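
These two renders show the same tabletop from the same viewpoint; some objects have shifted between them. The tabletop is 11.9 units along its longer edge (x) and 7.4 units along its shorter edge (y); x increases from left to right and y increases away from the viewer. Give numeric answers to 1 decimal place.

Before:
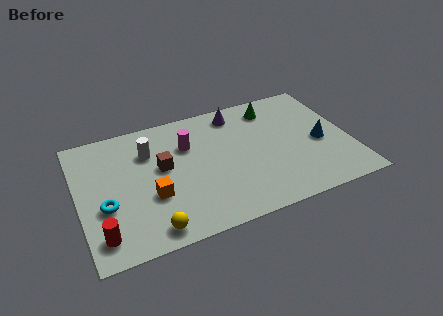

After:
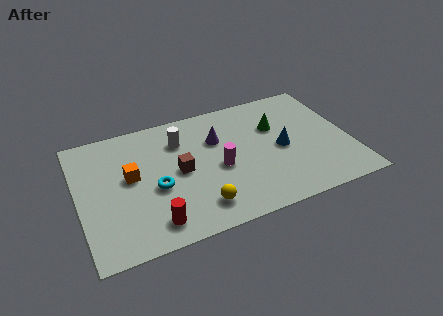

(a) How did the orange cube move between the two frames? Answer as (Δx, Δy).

(-0.8, 1.4)

The orange cube started near (3.1, 2.7) and ended near (2.3, 4.1).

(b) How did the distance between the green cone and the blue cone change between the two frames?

-1.9

Before: roughly 3.3 units apart; after: 1.4. That's 1.9 units closer together.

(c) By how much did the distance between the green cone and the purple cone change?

+1.0

Before: roughly 1.6 units apart; after: 2.6. That's 1.0 units further apart.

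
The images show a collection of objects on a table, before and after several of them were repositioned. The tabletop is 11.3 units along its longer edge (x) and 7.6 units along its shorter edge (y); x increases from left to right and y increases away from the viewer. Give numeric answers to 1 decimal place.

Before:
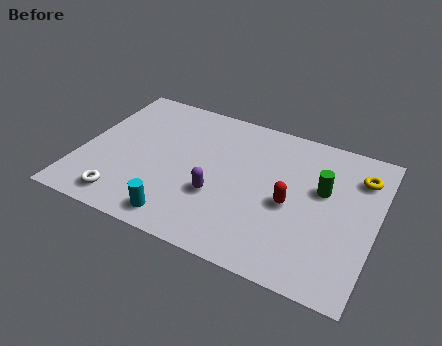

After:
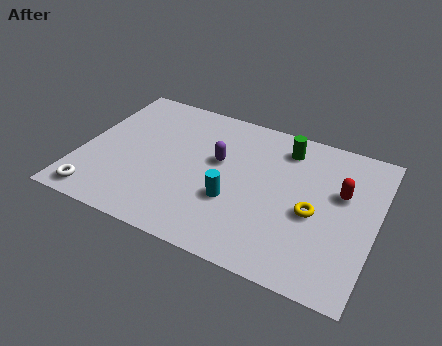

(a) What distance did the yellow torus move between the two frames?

2.9

The yellow torus was near (10.5, 5.8) before and (9.0, 3.3) after, so it travelled √(1.5² + 2.5²) ≈ 2.9 units.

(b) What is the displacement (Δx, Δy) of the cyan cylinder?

(1.8, 1.7)

The cyan cylinder was at about (4.2, 1.0) and moved to about (6.0, 2.7).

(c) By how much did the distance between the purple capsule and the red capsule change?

+1.9

The distance was about 2.8 in the first image and 4.7 in the second, so they moved 1.9 units further apart.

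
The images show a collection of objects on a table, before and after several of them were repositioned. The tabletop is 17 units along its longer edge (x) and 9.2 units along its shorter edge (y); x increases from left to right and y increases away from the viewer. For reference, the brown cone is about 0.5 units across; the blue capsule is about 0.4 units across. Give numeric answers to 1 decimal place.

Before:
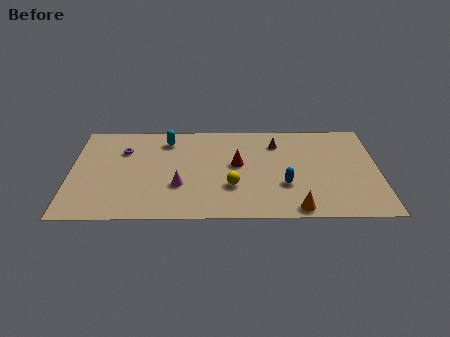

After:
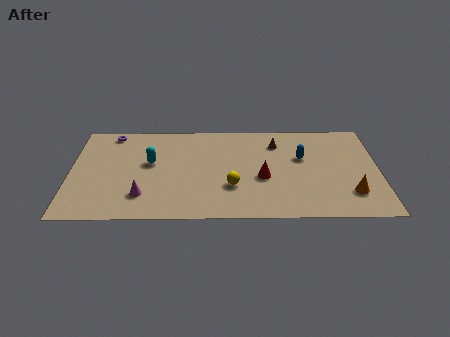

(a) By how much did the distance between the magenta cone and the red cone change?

+3.0

They were about 3.8 units apart before and 6.8 after — 3.0 units further apart.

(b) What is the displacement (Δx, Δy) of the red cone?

(1.4, -1.3)

The red cone was at about (9.2, 5.1) and moved to about (10.6, 3.8).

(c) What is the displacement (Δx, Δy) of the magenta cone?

(-2.0, -0.9)

From the two frames, the magenta cone sits at roughly (6.0, 3.1) before and (4.0, 2.2) after.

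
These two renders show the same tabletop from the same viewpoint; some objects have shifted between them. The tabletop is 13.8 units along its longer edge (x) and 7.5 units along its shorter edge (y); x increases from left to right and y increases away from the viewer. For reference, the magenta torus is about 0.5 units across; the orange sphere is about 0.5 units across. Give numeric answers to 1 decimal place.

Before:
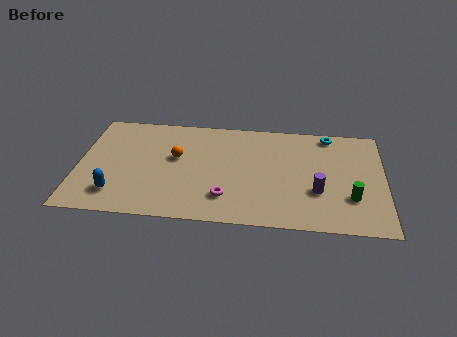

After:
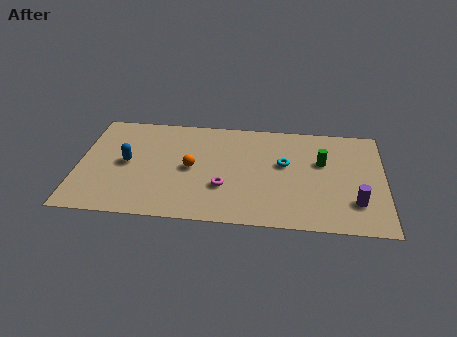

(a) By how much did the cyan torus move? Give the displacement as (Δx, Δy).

(-2.0, -2.3)

The cyan torus was at about (11.3, 6.7) and moved to about (9.3, 4.4).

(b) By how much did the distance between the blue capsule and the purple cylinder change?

+1.4

Before: roughly 9.1 units apart; after: 10.5. That's 1.4 units further apart.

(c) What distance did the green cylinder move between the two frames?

2.7

The green cylinder moved from about (12.3, 2.3) to (11.0, 4.7), a distance of √(1.3² + 2.4²) ≈ 2.7.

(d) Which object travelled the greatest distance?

the cyan torus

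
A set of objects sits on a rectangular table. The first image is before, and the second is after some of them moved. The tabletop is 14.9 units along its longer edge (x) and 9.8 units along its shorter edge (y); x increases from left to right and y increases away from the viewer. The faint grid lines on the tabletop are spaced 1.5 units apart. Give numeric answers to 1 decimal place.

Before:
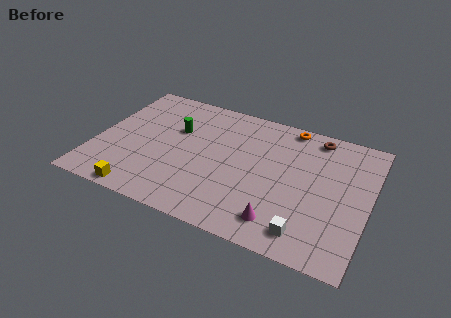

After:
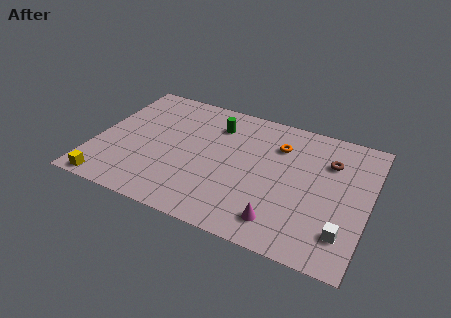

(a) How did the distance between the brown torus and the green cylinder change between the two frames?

-1.5

They were about 7.8 units apart before and 6.3 after — 1.5 units closer together.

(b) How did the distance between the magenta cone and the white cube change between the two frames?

+1.9

The distance was about 1.4 in the first image and 3.3 in the second, so they moved 1.9 units further apart.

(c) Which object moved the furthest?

the green cylinder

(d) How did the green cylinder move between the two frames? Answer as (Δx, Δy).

(2.1, 1.2)

The green cylinder started near (4.2, 6.3) and ended near (6.3, 7.5).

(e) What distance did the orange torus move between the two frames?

1.7

The orange torus was near (10.2, 8.9) before and (9.8, 7.2) after, so it travelled √(0.4² + 1.7²) ≈ 1.7 units.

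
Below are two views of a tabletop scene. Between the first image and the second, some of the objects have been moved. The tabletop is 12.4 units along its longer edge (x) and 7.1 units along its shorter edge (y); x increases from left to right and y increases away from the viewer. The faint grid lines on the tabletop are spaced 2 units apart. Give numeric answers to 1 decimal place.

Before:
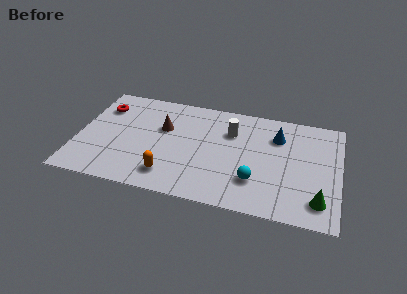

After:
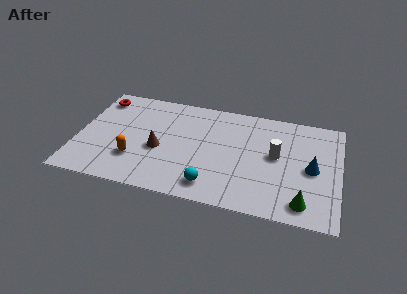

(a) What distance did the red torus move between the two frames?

0.6

The red torus was near (1.0, 5.3) before and (0.8, 5.9) after, so it travelled √(0.2² + 0.6²) ≈ 0.6 units.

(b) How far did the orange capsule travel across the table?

1.8

From (4.5, 1.4) to (2.8, 2.1), the orange capsule covered √(1.7² + 0.7²) ≈ 1.8 units.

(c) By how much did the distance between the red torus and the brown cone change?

+1.1

They were about 3.1 units apart before and 4.2 after — 1.1 units further apart.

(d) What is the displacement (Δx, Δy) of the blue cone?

(1.7, -1.8)

The blue cone started near (9.4, 5.2) and ended near (11.1, 3.4).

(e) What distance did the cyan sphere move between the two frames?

2.2

From (8.5, 2.0) to (6.5, 1.2), the cyan sphere covered √(2.0² + 0.8²) ≈ 2.2 units.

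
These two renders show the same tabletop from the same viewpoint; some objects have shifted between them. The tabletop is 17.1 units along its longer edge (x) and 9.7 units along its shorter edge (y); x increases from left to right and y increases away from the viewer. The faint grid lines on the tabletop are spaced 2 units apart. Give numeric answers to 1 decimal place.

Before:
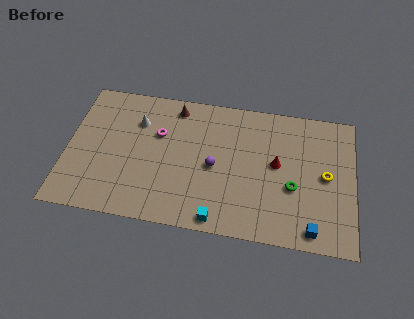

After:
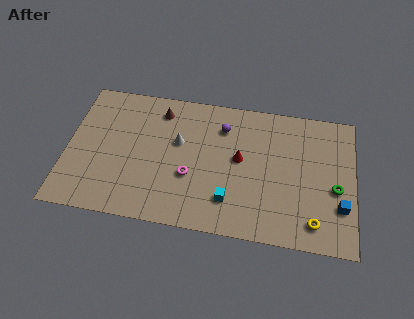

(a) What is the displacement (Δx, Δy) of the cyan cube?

(0.6, 1.4)

The cyan cube started near (9.2, 0.9) and ended near (9.8, 2.3).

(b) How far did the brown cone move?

1.0

From (6.3, 8.4) to (5.4, 8.0), the brown cone covered √(0.9² + 0.4²) ≈ 1.0 units.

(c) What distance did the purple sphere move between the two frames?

2.9

The purple sphere moved from about (8.8, 4.5) to (9.2, 7.4), a distance of √(0.4² + 2.9²) ≈ 2.9.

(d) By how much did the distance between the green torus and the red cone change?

+4.0

They were about 1.8 units apart before and 5.8 after — 4.0 units further apart.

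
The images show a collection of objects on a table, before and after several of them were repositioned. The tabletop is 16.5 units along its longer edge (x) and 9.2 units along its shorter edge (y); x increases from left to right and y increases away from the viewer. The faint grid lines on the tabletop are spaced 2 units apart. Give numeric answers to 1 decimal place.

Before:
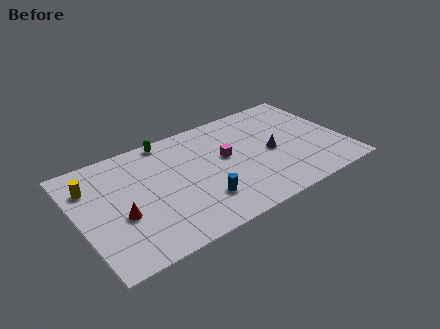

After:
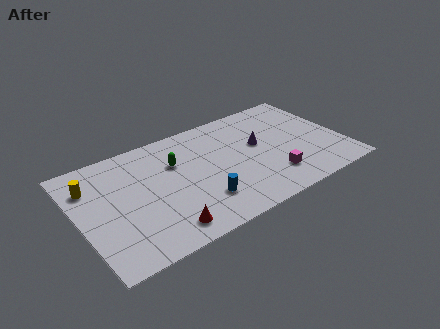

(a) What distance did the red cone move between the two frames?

3.2

From (2.4, 3.6) to (4.7, 1.4), the red cone covered √(2.3² + 2.2²) ≈ 3.2 units.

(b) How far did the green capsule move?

2.2

The green capsule moved from about (6.0, 8.4) to (6.2, 6.2), a distance of √(0.2² + 2.2²) ≈ 2.2.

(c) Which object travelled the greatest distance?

the magenta cube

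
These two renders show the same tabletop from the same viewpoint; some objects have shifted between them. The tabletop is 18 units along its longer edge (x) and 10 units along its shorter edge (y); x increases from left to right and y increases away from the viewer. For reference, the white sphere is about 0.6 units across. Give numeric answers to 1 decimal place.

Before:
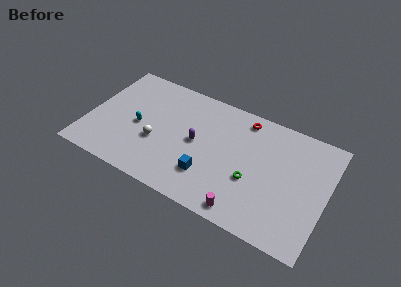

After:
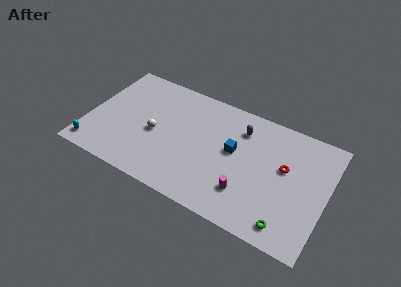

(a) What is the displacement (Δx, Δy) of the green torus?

(2.9, -2.4)

From the two frames, the green torus sits at roughly (12.6, 3.8) before and (15.5, 1.4) after.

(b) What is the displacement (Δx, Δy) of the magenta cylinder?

(-0.1, 1.5)

From the two frames, the magenta cylinder sits at roughly (12.4, 1.1) before and (12.3, 2.6) after.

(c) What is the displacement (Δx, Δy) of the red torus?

(3.4, -2.8)

The red torus started near (11.4, 8.7) and ended near (14.8, 5.9).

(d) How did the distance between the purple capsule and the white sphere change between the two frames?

+3.8

They were about 3.2 units apart before and 7.0 after — 3.8 units further apart.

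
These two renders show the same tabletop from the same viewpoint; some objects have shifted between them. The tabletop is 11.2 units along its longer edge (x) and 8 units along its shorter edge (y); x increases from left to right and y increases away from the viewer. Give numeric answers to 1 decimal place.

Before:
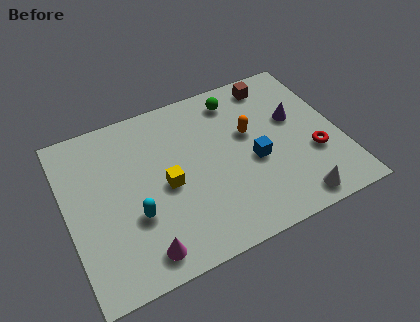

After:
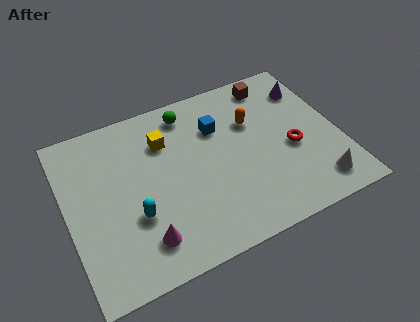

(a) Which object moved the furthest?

the blue cube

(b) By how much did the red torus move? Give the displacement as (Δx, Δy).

(-0.8, 0.6)

From the two frames, the red torus sits at roughly (10.0, 2.8) before and (9.2, 3.4) after.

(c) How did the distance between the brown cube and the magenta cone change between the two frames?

-0.4

They were about 8.5 units apart before and 8.1 after — 0.4 units closer together.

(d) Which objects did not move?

the cyan capsule and the brown cube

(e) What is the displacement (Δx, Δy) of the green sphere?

(-2.0, 0.1)

From the two frames, the green sphere sits at roughly (7.3, 6.7) before and (5.3, 6.8) after.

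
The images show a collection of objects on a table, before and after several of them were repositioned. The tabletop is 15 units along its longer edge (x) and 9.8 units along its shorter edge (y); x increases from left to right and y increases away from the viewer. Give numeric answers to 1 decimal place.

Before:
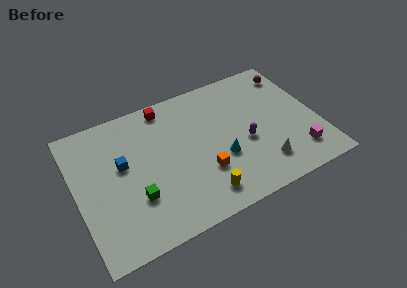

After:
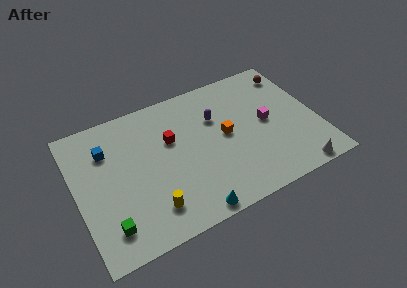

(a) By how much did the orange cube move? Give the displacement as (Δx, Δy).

(1.7, 2.0)

The orange cube was at about (7.6, 3.1) and moved to about (9.3, 5.1).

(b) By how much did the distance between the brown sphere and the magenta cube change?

-2.4

Before: roughly 6.1 units apart; after: 3.7. That's 2.4 units closer together.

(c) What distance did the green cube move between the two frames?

2.2

From (3.4, 3.1) to (1.6, 1.9), the green cube covered √(1.8² + 1.2²) ≈ 2.2 units.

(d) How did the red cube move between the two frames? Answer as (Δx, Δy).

(0.0, -2.5)

The red cube started near (6.0, 8.7) and ended near (6.0, 6.2).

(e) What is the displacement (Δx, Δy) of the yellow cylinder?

(-3.1, 0.4)

The yellow cylinder started near (7.3, 1.6) and ended near (4.2, 2.0).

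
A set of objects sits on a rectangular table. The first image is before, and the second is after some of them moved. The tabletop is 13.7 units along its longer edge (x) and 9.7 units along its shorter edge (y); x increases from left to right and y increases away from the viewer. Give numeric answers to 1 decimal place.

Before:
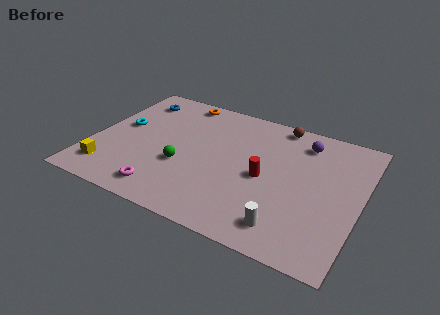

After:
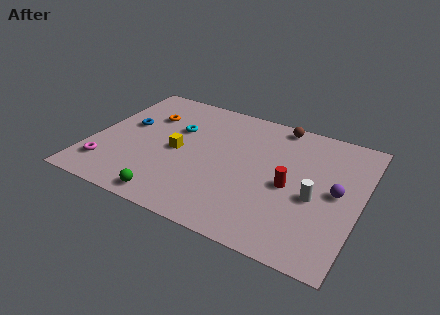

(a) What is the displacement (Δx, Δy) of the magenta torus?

(-3.1, 0.6)

From the two frames, the magenta torus sits at roughly (4.2, 1.4) before and (1.1, 2.0) after.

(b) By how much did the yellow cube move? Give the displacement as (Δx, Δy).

(3.2, 2.8)

From the two frames, the yellow cube sits at roughly (1.2, 1.8) before and (4.4, 4.6) after.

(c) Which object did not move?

the brown sphere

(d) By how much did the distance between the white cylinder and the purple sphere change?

-5.0

They were about 6.3 units apart before and 1.3 after — 5.0 units closer together.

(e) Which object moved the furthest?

the yellow cube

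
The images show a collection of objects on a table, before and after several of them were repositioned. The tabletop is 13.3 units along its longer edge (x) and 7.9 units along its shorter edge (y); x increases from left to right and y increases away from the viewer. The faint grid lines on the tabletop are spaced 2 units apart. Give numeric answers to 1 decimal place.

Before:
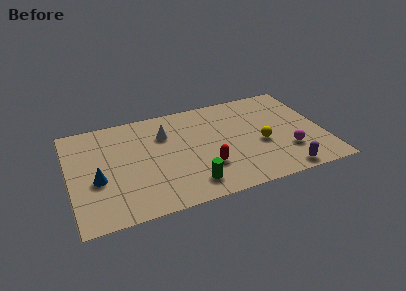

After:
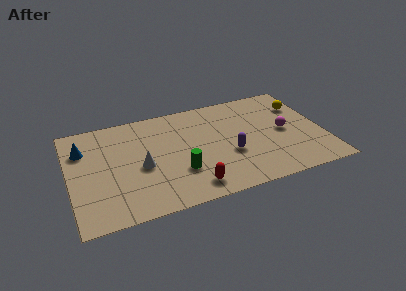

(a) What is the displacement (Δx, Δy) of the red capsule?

(-0.9, -1.2)

The red capsule started near (7.0, 2.4) and ended near (6.1, 1.2).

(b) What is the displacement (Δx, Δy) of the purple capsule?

(-2.6, 2.2)

From the two frames, the purple capsule sits at roughly (10.9, 0.8) before and (8.3, 3.0) after.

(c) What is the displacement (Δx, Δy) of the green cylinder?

(-0.5, 1.1)

From the two frames, the green cylinder sits at roughly (6.1, 1.4) before and (5.6, 2.5) after.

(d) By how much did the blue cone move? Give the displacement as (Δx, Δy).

(-0.6, 2.5)

The blue cone was at about (1.4, 3.2) and moved to about (0.8, 5.7).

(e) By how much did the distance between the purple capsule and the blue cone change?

-1.8

The distance was about 9.8 in the first image and 8.0 in the second, so they moved 1.8 units closer together.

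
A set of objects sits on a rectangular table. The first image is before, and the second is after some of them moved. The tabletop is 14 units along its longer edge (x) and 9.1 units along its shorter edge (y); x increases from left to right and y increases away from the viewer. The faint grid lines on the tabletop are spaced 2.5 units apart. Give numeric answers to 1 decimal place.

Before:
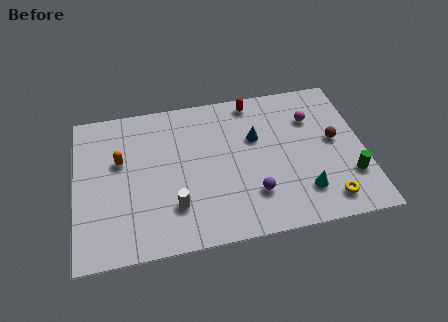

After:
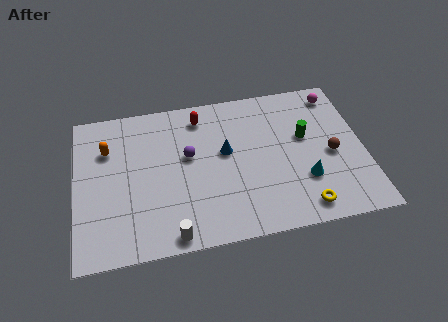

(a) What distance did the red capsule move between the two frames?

2.6

The red capsule moved from about (8.8, 8.1) to (6.2, 7.6), a distance of √(2.6² + 0.5²) ≈ 2.6.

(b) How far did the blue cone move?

1.6

From (8.8, 5.8) to (7.3, 5.2), the blue cone covered √(1.5² + 0.6²) ≈ 1.6 units.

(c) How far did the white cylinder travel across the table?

1.6

From (4.7, 2.4) to (4.5, 0.8), the white cylinder covered √(0.2² + 1.6²) ≈ 1.6 units.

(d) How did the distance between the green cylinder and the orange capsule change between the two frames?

-1.7

The distance was about 11.4 in the first image and 9.7 in the second, so they moved 1.7 units closer together.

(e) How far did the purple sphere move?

4.2

From (8.5, 2.4) to (5.5, 5.3), the purple sphere covered √(3.0² + 2.9²) ≈ 4.2 units.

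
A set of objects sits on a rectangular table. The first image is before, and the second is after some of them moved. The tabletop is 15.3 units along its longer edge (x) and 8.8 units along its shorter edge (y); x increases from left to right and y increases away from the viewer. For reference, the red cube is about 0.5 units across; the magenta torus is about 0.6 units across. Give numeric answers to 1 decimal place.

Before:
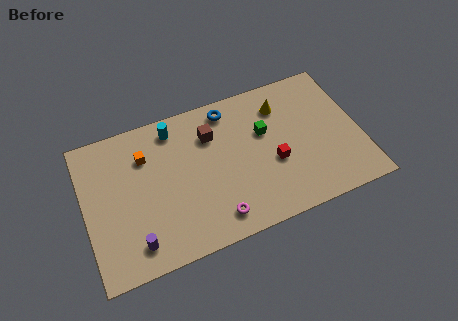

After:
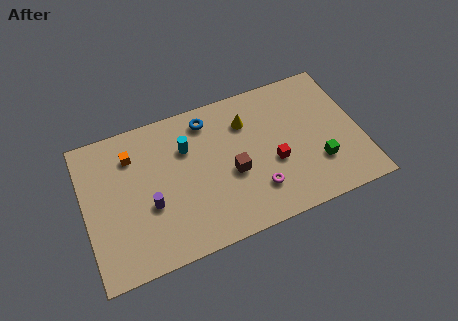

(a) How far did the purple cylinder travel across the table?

2.1

The purple cylinder moved from about (2.5, 1.5) to (3.5, 3.4), a distance of √(1.0² + 1.9²) ≈ 2.1.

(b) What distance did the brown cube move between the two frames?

2.8

The brown cube moved from about (7.2, 6.4) to (8.1, 3.7), a distance of √(0.9² + 2.7²) ≈ 2.8.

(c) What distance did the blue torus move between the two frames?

1.2

From (8.3, 7.6) to (7.1, 7.4), the blue torus covered √(1.2² + 0.2²) ≈ 1.2 units.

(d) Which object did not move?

the red cube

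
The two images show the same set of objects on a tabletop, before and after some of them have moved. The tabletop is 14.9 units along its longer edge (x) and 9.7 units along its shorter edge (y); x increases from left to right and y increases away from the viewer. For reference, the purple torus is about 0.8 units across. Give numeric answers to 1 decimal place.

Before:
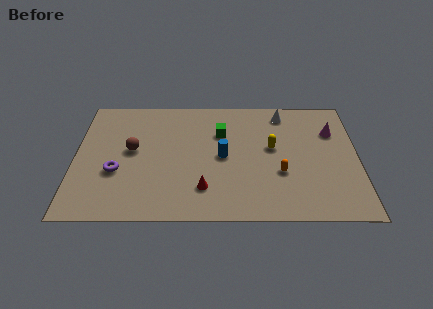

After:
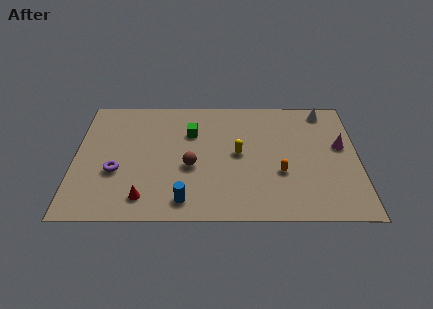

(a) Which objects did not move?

the orange capsule and the purple torus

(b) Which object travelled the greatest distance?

the blue cylinder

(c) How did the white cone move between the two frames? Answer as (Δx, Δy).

(2.2, 0.2)

The white cone started near (11.0, 8.3) and ended near (13.2, 8.5).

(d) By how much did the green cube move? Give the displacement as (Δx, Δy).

(-1.6, 0.0)

From the two frames, the green cube sits at roughly (7.7, 6.7) before and (6.1, 6.7) after.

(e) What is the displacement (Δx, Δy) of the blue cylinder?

(-2.0, -3.4)

The blue cylinder was at about (7.8, 4.8) and moved to about (5.8, 1.4).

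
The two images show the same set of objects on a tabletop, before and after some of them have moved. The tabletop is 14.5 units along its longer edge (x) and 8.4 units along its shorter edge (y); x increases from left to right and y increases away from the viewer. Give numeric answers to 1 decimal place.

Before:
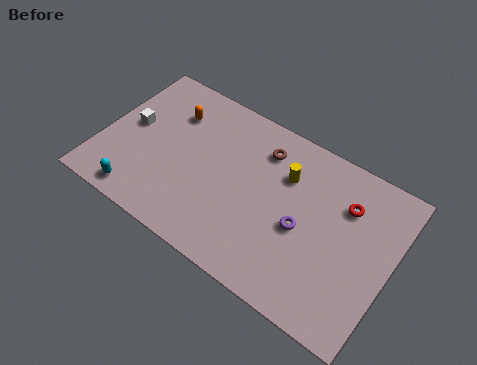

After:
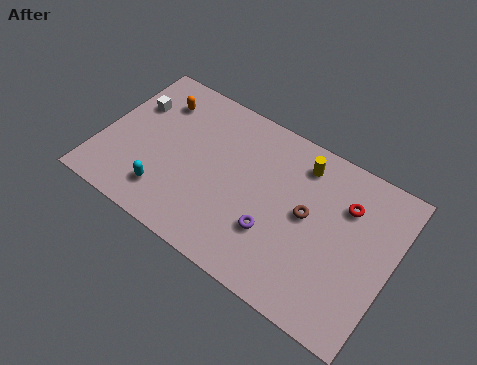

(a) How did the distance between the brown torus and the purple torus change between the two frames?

-1.5

The distance was about 3.8 in the first image and 2.3 in the second, so they moved 1.5 units closer together.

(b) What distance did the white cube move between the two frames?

1.2

From (1.3, 4.5) to (1.2, 5.7), the white cube covered √(0.1² + 1.2²) ≈ 1.2 units.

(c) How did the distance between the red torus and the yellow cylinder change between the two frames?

-0.4

Before: roughly 3.0 units apart; after: 2.6. That's 0.4 units closer together.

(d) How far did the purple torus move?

1.6

The purple torus was near (10.2, 3.7) before and (8.9, 2.7) after, so it travelled √(1.3² + 1.0²) ≈ 1.6 units.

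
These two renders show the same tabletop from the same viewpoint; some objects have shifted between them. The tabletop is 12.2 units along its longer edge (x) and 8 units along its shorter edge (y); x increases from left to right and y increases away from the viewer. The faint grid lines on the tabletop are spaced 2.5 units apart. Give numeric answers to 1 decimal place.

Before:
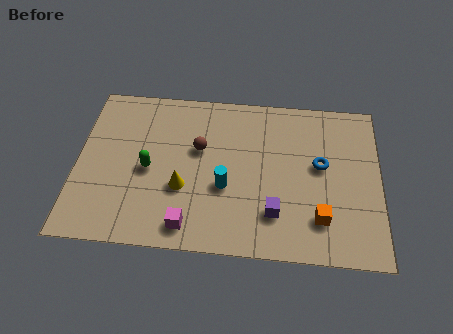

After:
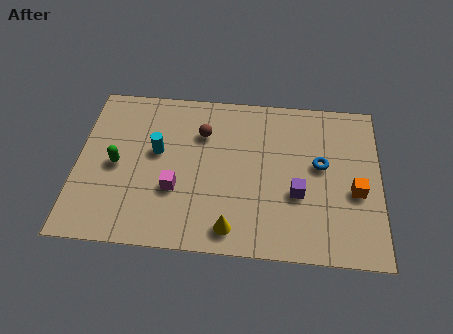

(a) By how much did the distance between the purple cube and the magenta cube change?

+1.4

The distance was about 3.5 in the first image and 4.9 in the second, so they moved 1.4 units further apart.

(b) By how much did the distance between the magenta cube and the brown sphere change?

-0.7

The distance was about 3.8 in the first image and 3.1 in the second, so they moved 0.7 units closer together.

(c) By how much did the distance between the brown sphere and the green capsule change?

+1.6

Before: roughly 2.3 units apart; after: 3.9. That's 1.6 units further apart.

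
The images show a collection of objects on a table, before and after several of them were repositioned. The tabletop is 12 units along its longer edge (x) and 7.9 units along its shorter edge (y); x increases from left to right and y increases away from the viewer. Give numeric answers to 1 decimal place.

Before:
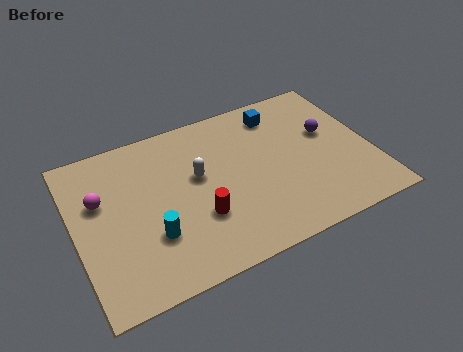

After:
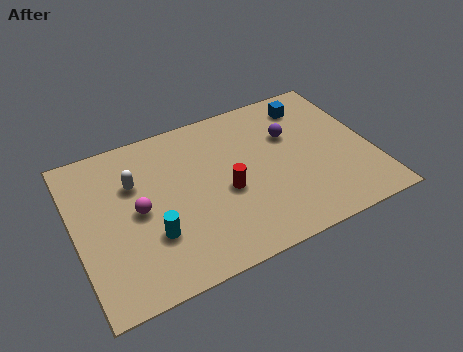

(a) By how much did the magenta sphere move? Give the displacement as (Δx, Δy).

(1.4, -1.1)

From the two frames, the magenta sphere sits at roughly (1.1, 5.0) before and (2.5, 3.9) after.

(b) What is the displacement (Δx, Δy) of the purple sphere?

(-1.5, 0.5)

The purple sphere was at about (10.4, 4.7) and moved to about (8.9, 5.2).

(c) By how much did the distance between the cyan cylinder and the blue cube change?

+1.1

The distance was about 7.0 in the first image and 8.1 in the second, so they moved 1.1 units further apart.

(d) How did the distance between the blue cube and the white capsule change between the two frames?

+3.4

They were about 4.1 units apart before and 7.5 after — 3.4 units further apart.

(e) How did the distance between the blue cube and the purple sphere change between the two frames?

-0.9

The distance was about 2.5 in the first image and 1.6 in the second, so they moved 0.9 units closer together.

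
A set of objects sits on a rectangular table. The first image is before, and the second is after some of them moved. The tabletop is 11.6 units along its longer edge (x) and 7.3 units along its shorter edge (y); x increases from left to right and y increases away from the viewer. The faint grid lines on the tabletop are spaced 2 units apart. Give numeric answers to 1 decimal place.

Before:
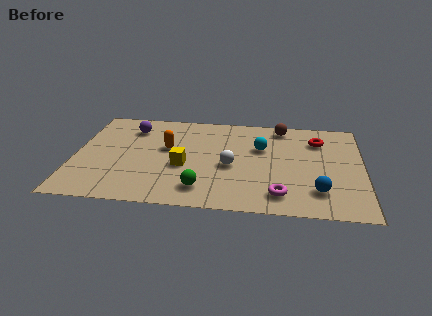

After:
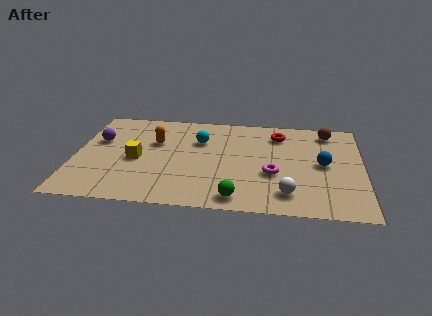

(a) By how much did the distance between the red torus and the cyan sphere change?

+0.9

They were about 2.4 units apart before and 3.3 after — 0.9 units further apart.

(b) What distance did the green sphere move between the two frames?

1.5

The green sphere moved from about (5.2, 1.4) to (6.6, 0.9), a distance of √(1.4² + 0.5²) ≈ 1.5.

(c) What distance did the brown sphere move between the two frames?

1.9

From (8.3, 6.4) to (10.2, 6.2), the brown sphere covered √(1.9² + 0.2²) ≈ 1.9 units.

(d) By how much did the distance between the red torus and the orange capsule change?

-1.1

They were about 6.2 units apart before and 5.1 after — 1.1 units closer together.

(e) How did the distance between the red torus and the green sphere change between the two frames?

-1.0

The distance was about 6.2 in the first image and 5.2 in the second, so they moved 1.0 units closer together.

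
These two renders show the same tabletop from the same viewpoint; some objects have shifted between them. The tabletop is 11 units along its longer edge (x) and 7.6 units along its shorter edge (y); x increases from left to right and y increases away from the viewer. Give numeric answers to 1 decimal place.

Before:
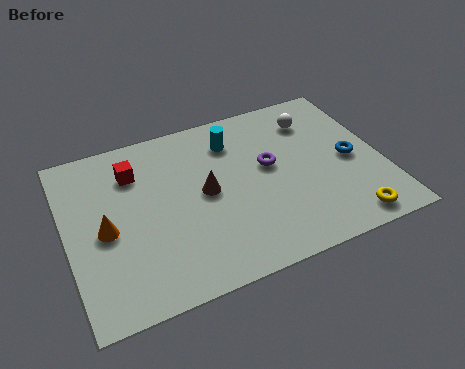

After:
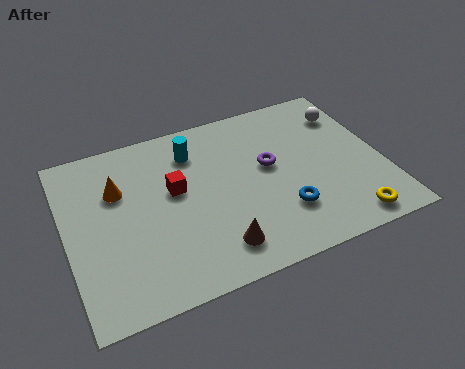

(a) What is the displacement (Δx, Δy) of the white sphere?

(1.2, -0.1)

From the two frames, the white sphere sits at roughly (8.9, 5.9) before and (10.1, 5.8) after.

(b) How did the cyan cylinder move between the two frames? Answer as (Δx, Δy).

(-1.4, 0.0)

The cyan cylinder was at about (6.0, 5.9) and moved to about (4.6, 5.9).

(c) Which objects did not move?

the yellow torus and the purple torus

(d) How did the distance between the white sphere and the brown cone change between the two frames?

+2.2

The distance was about 4.6 in the first image and 6.8 in the second, so they moved 2.2 units further apart.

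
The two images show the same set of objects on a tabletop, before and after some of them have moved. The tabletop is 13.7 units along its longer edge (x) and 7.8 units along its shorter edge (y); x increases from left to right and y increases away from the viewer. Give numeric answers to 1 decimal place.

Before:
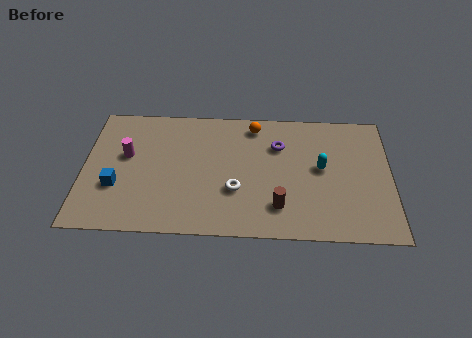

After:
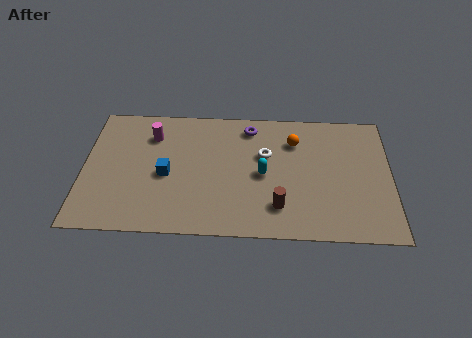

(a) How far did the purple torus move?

1.7

The purple torus was near (8.7, 5.5) before and (7.4, 6.6) after, so it travelled √(1.3² + 1.1²) ≈ 1.7 units.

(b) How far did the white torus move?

2.6

The white torus was near (6.8, 2.7) before and (8.1, 4.9) after, so it travelled √(1.3² + 2.2²) ≈ 2.6 units.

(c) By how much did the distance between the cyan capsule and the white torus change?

-2.9

They were about 4.1 units apart before and 1.2 after — 2.9 units closer together.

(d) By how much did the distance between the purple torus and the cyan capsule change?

+0.7

Before: roughly 2.3 units apart; after: 3.0. That's 0.7 units further apart.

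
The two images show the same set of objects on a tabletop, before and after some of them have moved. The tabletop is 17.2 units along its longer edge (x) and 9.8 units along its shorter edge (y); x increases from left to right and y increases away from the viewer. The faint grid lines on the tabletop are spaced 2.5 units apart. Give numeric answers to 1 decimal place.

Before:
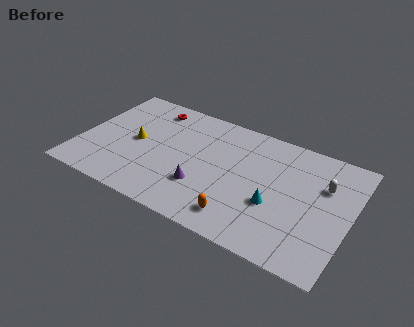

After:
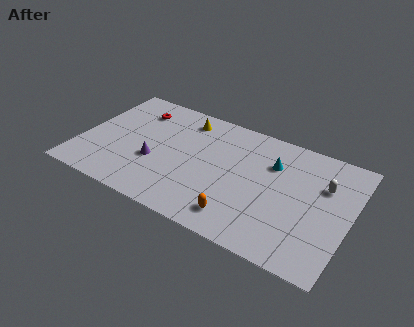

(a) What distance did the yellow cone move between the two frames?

4.3

The yellow cone was near (3.5, 4.9) before and (6.2, 8.2) after, so it travelled √(2.7² + 3.3²) ≈ 4.3 units.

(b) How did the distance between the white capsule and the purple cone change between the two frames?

+2.8

The distance was about 8.1 in the first image and 10.9 in the second, so they moved 2.8 units further apart.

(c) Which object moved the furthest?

the yellow cone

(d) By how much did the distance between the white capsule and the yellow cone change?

-2.7

The distance was about 12.0 in the first image and 9.3 in the second, so they moved 2.7 units closer together.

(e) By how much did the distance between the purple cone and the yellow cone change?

-0.3

Before: roughly 5.0 units apart; after: 4.7. That's 0.3 units closer together.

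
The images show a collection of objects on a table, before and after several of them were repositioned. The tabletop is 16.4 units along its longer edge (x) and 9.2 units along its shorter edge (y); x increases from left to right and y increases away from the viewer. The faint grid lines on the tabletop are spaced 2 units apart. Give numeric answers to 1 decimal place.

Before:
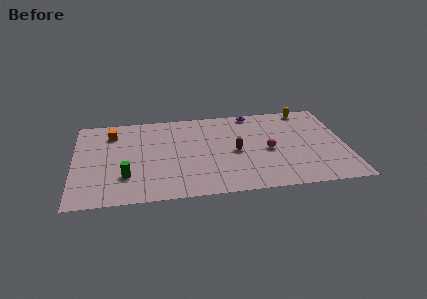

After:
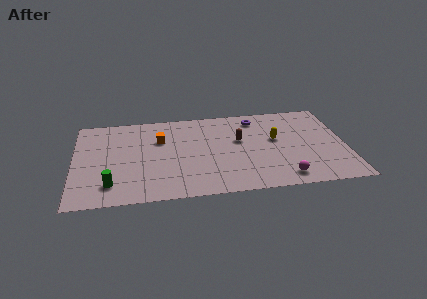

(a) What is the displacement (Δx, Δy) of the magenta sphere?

(0.8, -2.9)

The magenta sphere started near (11.7, 4.2) and ended near (12.5, 1.3).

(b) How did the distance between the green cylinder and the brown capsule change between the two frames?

+1.8

Before: roughly 6.8 units apart; after: 8.6. That's 1.8 units further apart.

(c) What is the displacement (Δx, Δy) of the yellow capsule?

(-2.0, -3.0)

From the two frames, the yellow capsule sits at roughly (14.2, 8.3) before and (12.2, 5.3) after.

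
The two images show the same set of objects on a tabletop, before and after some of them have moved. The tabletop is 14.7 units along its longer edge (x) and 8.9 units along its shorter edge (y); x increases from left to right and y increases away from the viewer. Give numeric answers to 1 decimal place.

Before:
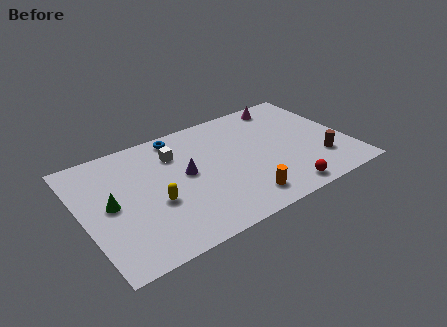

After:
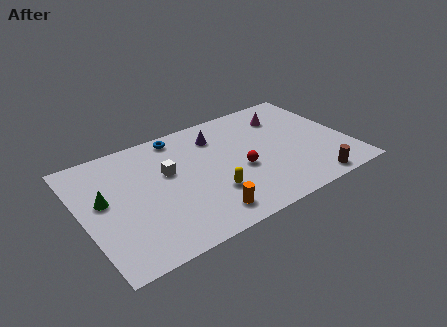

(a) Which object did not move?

the blue torus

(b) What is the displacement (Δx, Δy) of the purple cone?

(2.1, 2.1)

From the two frames, the purple cone sits at roughly (5.7, 4.8) before and (7.8, 6.9) after.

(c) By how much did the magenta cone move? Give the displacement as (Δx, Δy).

(-0.2, -1.0)

From the two frames, the magenta cone sits at roughly (11.9, 7.8) before and (11.7, 6.8) after.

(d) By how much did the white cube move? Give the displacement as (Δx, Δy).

(-0.6, -1.2)

The white cube was at about (5.4, 6.6) and moved to about (4.8, 5.4).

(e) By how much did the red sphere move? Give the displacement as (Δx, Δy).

(-1.9, 2.7)

From the two frames, the red sphere sits at roughly (10.5, 1.0) before and (8.6, 3.7) after.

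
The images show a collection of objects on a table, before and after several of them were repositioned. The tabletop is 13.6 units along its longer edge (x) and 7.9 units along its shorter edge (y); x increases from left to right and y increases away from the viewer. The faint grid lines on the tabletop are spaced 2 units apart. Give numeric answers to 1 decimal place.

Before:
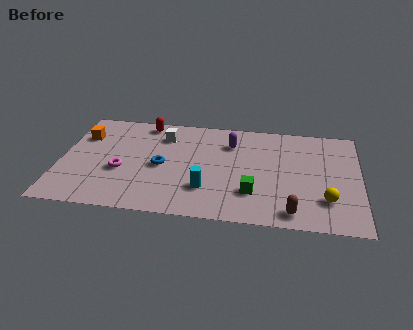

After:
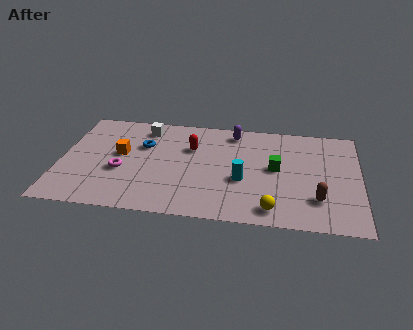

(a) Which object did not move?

the magenta torus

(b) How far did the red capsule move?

2.8

The red capsule was near (3.7, 7.0) before and (5.9, 5.3) after, so it travelled √(2.2² + 1.7²) ≈ 2.8 units.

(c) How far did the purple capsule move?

0.9

The purple capsule moved from about (7.7, 5.9) to (7.8, 6.8), a distance of √(0.1² + 0.9²) ≈ 0.9.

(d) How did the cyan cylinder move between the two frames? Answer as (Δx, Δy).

(1.6, 0.9)

The cyan cylinder was at about (6.7, 2.2) and moved to about (8.3, 3.1).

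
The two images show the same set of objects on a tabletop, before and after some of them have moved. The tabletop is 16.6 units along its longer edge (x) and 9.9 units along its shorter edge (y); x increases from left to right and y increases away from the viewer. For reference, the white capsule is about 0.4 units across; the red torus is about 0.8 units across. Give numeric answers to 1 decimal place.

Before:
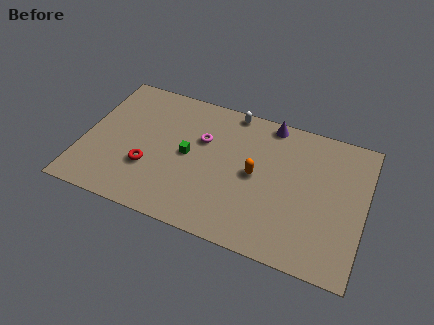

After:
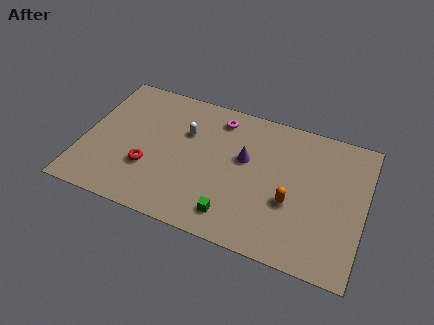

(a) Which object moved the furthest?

the green cube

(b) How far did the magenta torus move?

2.1

From (6.9, 6.4) to (7.7, 8.3), the magenta torus covered √(0.8² + 1.9²) ≈ 2.1 units.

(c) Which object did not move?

the red torus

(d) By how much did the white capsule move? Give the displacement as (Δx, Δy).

(-2.5, -2.5)

The white capsule was at about (8.4, 9.1) and moved to about (5.9, 6.6).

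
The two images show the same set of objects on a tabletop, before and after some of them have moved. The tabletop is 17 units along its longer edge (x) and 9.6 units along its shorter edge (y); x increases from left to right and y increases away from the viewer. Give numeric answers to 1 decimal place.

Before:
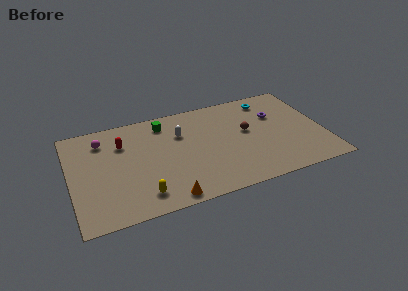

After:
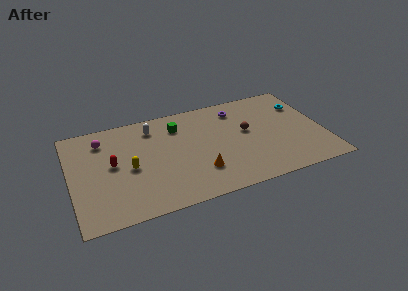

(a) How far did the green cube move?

1.1

The green cube was near (6.5, 8.0) before and (7.4, 7.4) after, so it travelled √(0.9² + 0.6²) ≈ 1.1 units.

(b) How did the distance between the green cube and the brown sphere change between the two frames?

-1.1

The distance was about 6.0 in the first image and 4.9 in the second, so they moved 1.1 units closer together.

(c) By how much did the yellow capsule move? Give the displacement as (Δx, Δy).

(-0.6, 2.7)

The yellow capsule was at about (4.5, 1.7) and moved to about (3.9, 4.4).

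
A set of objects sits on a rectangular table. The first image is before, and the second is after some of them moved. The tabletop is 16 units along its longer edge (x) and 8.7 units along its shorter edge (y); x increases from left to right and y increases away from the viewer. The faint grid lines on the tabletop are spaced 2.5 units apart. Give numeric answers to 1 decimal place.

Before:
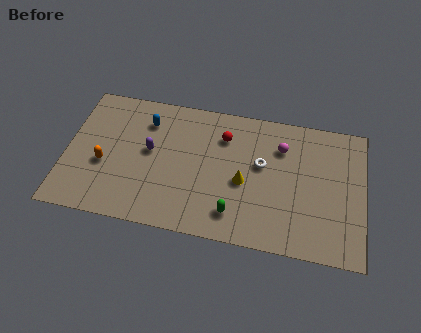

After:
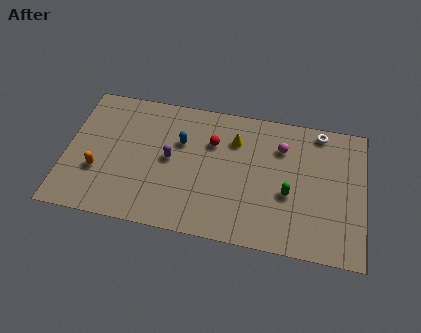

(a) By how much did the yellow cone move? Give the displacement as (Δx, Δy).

(-0.6, 2.6)

From the two frames, the yellow cone sits at roughly (9.6, 3.8) before and (9.0, 6.4) after.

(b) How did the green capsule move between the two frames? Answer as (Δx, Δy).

(2.8, 1.8)

From the two frames, the green capsule sits at roughly (9.2, 1.7) before and (12.0, 3.5) after.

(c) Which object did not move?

the magenta sphere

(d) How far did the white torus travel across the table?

4.0

The white torus was near (10.5, 5.1) before and (13.5, 7.8) after, so it travelled √(3.0² + 2.7²) ≈ 4.0 units.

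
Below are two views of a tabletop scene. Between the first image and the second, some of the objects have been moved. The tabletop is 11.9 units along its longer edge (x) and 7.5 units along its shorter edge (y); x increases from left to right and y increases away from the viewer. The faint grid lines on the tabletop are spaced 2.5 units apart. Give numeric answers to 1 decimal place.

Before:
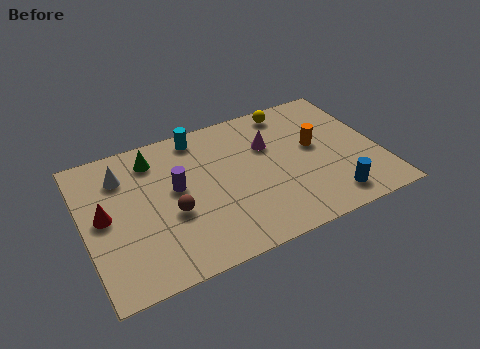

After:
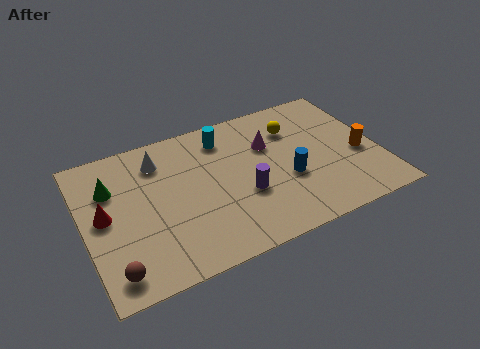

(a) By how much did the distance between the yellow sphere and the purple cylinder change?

-1.9

The distance was about 5.5 in the first image and 3.6 in the second, so they moved 1.9 units closer together.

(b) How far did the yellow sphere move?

1.1

The yellow sphere was near (8.7, 6.6) before and (8.7, 5.5) after, so it travelled √(0.0² + 1.1²) ≈ 1.1 units.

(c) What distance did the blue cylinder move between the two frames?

2.3

The blue cylinder moved from about (9.6, 1.2) to (8.1, 2.9), a distance of √(1.5² + 1.7²) ≈ 2.3.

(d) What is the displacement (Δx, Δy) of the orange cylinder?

(1.7, -1.1)

From the two frames, the orange cylinder sits at roughly (9.4, 4.2) before and (11.1, 3.1) after.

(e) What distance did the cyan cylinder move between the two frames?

1.1

From (4.9, 6.6) to (5.9, 6.1), the cyan cylinder covered √(1.0² + 0.5²) ≈ 1.1 units.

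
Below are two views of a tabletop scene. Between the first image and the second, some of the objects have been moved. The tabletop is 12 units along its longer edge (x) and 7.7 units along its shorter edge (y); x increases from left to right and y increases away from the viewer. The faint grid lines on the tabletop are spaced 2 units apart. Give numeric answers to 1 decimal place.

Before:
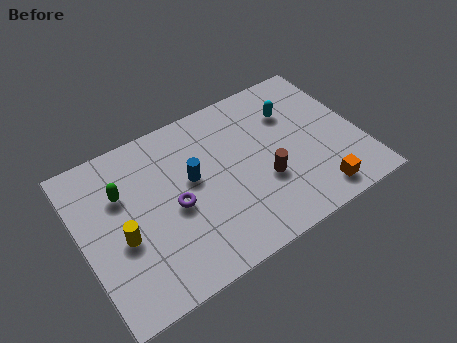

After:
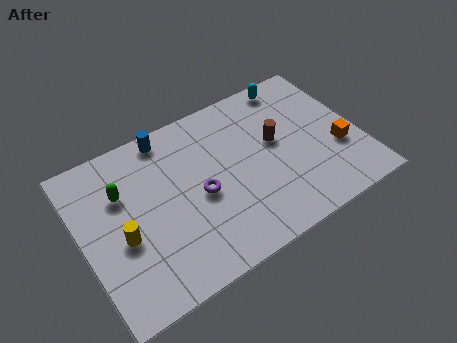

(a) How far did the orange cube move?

2.1

The orange cube was near (9.7, 1.1) before and (11.0, 2.8) after, so it travelled √(1.3² + 1.7²) ≈ 2.1 units.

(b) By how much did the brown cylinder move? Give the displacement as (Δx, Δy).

(0.8, 1.6)

The brown cylinder started near (7.7, 2.8) and ended near (8.5, 4.4).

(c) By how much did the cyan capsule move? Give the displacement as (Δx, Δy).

(0.3, 1.4)

The cyan capsule started near (9.4, 5.5) and ended near (9.7, 6.9).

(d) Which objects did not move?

the yellow cylinder and the green capsule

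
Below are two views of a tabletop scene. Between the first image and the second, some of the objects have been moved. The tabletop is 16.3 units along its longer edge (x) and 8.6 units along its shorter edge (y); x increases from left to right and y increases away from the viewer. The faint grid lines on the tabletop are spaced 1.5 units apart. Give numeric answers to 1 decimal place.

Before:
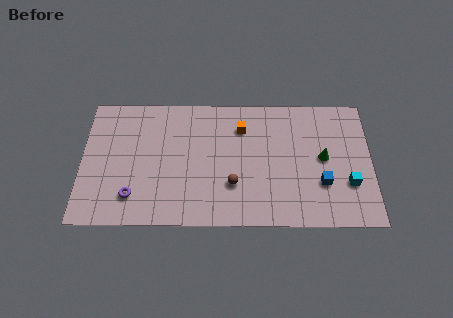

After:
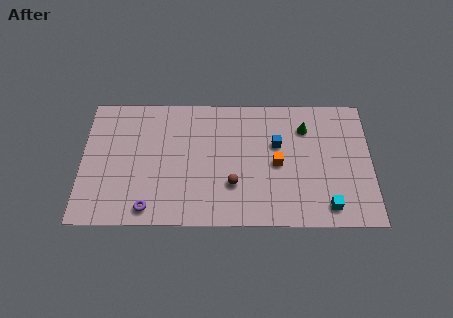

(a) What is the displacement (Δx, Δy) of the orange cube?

(2.0, -2.4)

The orange cube started near (9.0, 6.5) and ended near (11.0, 4.1).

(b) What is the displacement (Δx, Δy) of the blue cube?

(-2.5, 2.6)

The blue cube started near (13.5, 2.8) and ended near (11.0, 5.4).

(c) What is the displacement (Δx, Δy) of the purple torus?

(0.9, -0.8)

The purple torus started near (2.9, 1.9) and ended near (3.8, 1.1).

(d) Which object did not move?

the brown sphere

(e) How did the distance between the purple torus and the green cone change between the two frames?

-0.7

They were about 11.0 units apart before and 10.3 after — 0.7 units closer together.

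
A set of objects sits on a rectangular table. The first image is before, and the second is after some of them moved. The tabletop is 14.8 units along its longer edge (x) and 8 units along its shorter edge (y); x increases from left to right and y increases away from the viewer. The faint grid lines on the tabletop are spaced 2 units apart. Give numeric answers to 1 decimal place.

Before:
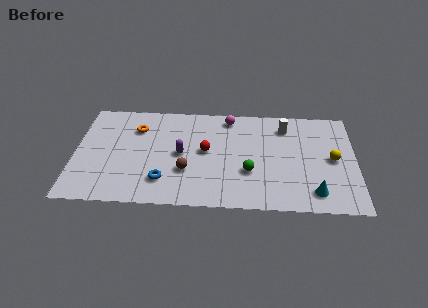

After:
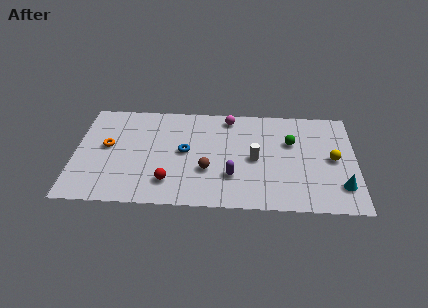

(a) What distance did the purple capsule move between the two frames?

3.1

From (5.6, 4.0) to (8.3, 2.4), the purple capsule covered √(2.7² + 1.6²) ≈ 3.1 units.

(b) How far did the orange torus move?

2.1

The orange torus moved from about (3.2, 5.9) to (1.7, 4.4), a distance of √(1.5² + 1.5²) ≈ 2.1.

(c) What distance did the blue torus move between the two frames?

2.5

The blue torus moved from about (4.7, 1.9) to (5.8, 4.2), a distance of √(1.1² + 2.3²) ≈ 2.5.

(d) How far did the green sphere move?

3.3

The green sphere was near (9.2, 2.8) before and (11.4, 5.2) after, so it travelled √(2.2² + 2.4²) ≈ 3.3 units.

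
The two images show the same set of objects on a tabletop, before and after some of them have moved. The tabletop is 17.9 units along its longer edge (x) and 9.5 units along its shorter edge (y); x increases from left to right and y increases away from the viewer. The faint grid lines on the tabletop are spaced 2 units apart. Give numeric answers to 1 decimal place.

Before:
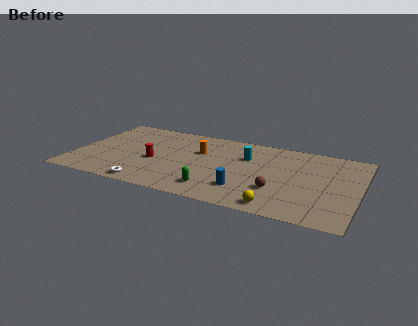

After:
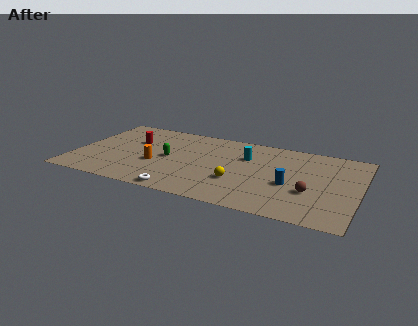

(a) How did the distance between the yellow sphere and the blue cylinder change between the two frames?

+0.7

They were about 2.6 units apart before and 3.3 after — 0.7 units further apart.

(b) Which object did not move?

the cyan cylinder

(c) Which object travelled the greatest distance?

the green capsule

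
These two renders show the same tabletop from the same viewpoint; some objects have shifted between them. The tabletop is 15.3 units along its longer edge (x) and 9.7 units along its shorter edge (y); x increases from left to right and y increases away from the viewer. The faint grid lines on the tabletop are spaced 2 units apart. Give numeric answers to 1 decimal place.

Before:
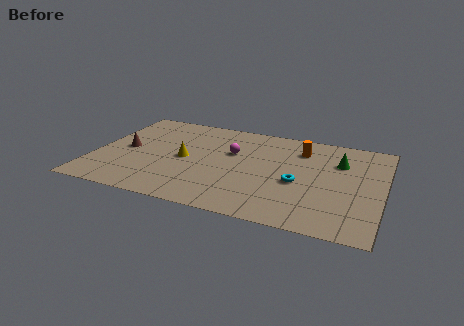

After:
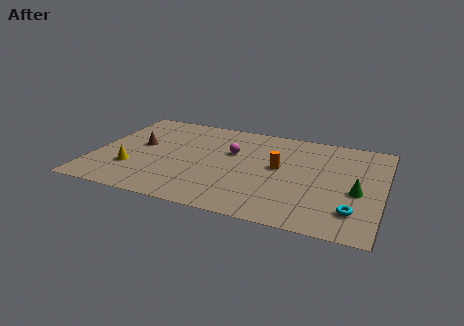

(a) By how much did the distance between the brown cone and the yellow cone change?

-0.7

Before: roughly 3.2 units apart; after: 2.5. That's 0.7 units closer together.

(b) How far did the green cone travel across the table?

2.9

The green cone was near (12.9, 6.8) before and (14.0, 4.1) after, so it travelled √(1.1² + 2.7²) ≈ 2.9 units.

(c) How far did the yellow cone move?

3.2

From (4.8, 4.7) to (2.2, 2.9), the yellow cone covered √(2.6² + 1.8²) ≈ 3.2 units.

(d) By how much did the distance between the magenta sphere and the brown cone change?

-0.8

Before: roughly 5.7 units apart; after: 4.9. That's 0.8 units closer together.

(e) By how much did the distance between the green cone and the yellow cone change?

+3.5

The distance was about 8.4 in the first image and 11.9 in the second, so they moved 3.5 units further apart.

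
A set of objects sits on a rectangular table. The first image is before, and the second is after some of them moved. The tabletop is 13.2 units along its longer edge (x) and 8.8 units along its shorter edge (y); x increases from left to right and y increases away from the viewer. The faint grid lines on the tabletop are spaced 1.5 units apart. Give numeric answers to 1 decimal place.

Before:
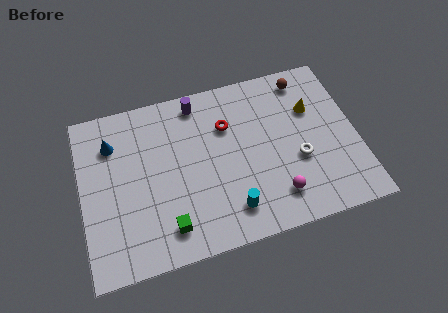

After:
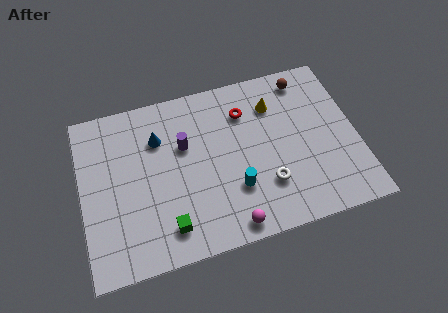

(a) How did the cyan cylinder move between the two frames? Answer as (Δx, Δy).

(0.3, 1.0)

From the two frames, the cyan cylinder sits at roughly (6.9, 1.7) before and (7.2, 2.7) after.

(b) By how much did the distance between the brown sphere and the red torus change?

-1.0

They were about 4.2 units apart before and 3.2 after — 1.0 units closer together.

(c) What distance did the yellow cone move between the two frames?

1.9

The yellow cone moved from about (11.2, 5.9) to (9.4, 6.6), a distance of √(1.8² + 0.7²) ≈ 1.9.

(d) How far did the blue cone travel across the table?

2.2

The blue cone moved from about (1.6, 6.6) to (3.8, 6.3), a distance of √(2.2² + 0.3²) ≈ 2.2.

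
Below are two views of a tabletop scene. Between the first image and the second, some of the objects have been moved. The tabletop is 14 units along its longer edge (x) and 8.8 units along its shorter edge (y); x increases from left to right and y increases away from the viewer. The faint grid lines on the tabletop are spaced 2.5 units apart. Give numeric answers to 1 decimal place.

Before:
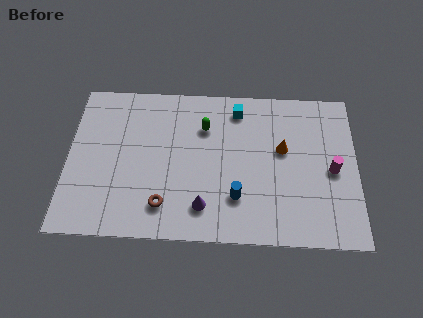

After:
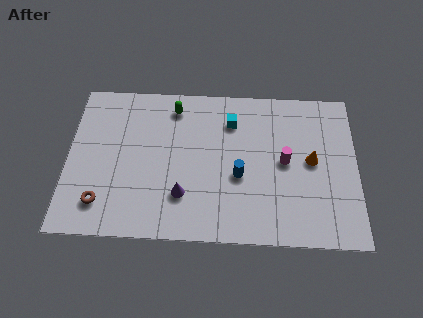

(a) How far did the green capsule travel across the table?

1.9

The green capsule was near (6.6, 6.3) before and (5.1, 7.4) after, so it travelled √(1.5² + 1.1²) ≈ 1.9 units.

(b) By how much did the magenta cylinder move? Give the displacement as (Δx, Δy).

(-2.3, 0.4)

The magenta cylinder started near (12.8, 4.1) and ended near (10.5, 4.5).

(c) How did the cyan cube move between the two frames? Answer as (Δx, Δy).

(-0.3, -0.7)

The cyan cube started near (8.2, 7.4) and ended near (7.9, 6.7).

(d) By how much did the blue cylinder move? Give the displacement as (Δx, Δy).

(0.1, 1.2)

The blue cylinder was at about (8.2, 2.4) and moved to about (8.3, 3.6).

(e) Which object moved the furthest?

the brown torus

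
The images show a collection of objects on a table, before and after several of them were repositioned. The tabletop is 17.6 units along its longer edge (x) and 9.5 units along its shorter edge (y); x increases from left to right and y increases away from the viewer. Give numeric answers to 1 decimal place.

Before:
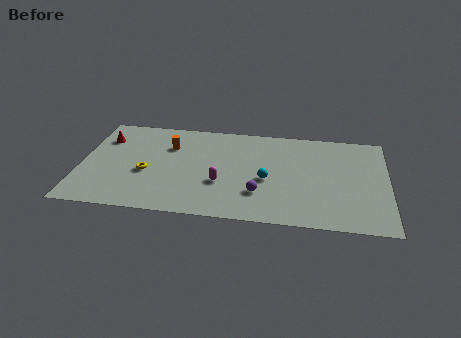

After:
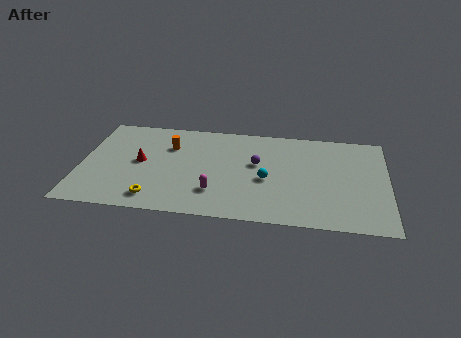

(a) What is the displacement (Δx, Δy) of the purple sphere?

(-0.2, 2.9)

The purple sphere started near (10.3, 2.7) and ended near (10.1, 5.6).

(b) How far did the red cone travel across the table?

3.0

From (1.2, 7.0) to (3.4, 4.9), the red cone covered √(2.2² + 2.1²) ≈ 3.0 units.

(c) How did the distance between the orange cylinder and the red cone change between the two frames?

-1.4

The distance was about 3.8 in the first image and 2.4 in the second, so they moved 1.4 units closer together.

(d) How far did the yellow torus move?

2.5

The yellow torus moved from about (3.8, 3.9) to (4.4, 1.5), a distance of √(0.6² + 2.4²) ≈ 2.5.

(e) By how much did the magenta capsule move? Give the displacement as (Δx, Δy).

(-0.3, -0.9)

From the two frames, the magenta capsule sits at roughly (8.1, 3.4) before and (7.8, 2.5) after.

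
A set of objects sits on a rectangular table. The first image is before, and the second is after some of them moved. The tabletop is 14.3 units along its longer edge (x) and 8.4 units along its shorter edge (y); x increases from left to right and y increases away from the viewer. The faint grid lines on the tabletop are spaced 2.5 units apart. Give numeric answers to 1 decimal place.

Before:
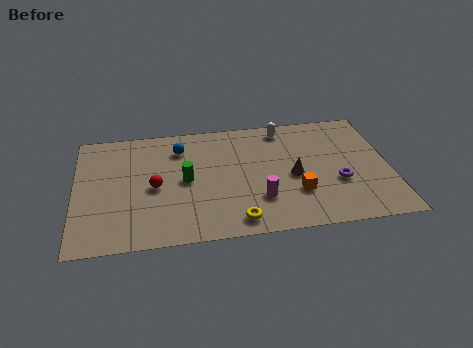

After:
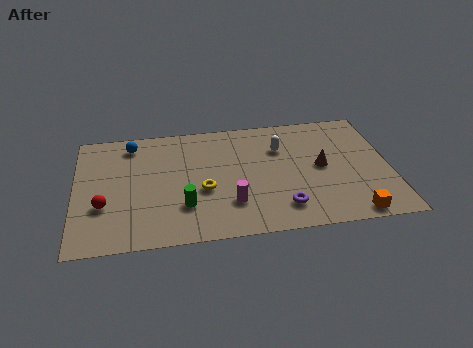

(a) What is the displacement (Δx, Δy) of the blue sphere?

(-2.2, 0.6)

From the two frames, the blue sphere sits at roughly (4.8, 6.5) before and (2.6, 7.1) after.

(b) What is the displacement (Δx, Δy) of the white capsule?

(-0.2, -1.4)

The white capsule was at about (9.6, 7.3) and moved to about (9.4, 5.9).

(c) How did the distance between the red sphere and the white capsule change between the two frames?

+1.7

The distance was about 6.9 in the first image and 8.6 in the second, so they moved 1.7 units further apart.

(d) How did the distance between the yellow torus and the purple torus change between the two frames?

-1.2

They were about 5.1 units apart before and 3.9 after — 1.2 units closer together.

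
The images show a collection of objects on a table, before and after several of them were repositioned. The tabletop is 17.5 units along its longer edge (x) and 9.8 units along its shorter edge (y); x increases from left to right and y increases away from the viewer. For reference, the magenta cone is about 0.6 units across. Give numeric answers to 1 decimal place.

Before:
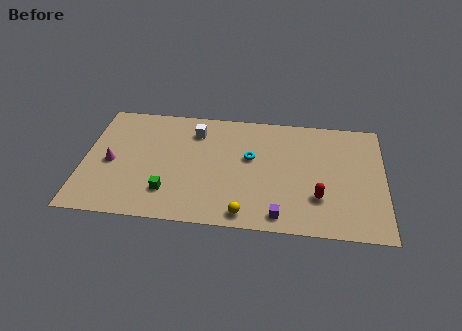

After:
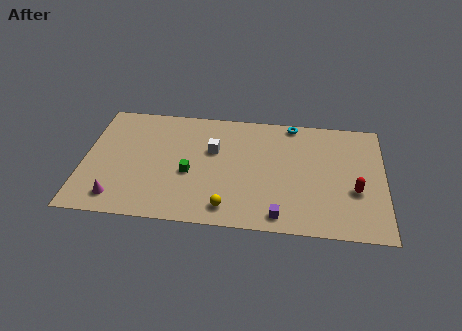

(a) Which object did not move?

the purple cube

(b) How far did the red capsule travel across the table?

2.2

The red capsule was near (13.7, 2.9) before and (15.8, 3.7) after, so it travelled √(2.1² + 0.8²) ≈ 2.2 units.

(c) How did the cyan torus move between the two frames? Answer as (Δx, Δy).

(2.4, 3.2)

The cyan torus started near (9.7, 5.8) and ended near (12.1, 9.0).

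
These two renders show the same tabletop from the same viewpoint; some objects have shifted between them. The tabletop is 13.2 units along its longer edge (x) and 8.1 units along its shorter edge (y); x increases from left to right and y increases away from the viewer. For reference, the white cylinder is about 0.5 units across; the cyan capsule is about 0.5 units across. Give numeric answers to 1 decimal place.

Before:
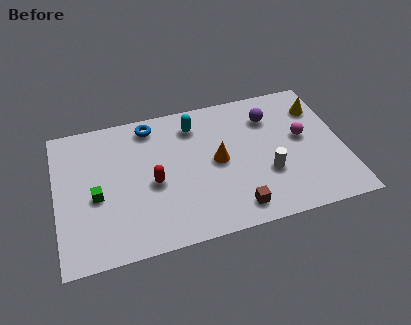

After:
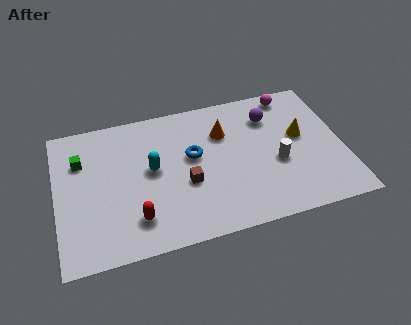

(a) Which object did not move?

the purple sphere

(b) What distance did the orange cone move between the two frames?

1.6

The orange cone was near (7.4, 4.1) before and (7.8, 5.7) after, so it travelled √(0.4² + 1.6²) ≈ 1.6 units.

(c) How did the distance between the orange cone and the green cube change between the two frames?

+1.0

They were about 5.6 units apart before and 6.6 after — 1.0 units further apart.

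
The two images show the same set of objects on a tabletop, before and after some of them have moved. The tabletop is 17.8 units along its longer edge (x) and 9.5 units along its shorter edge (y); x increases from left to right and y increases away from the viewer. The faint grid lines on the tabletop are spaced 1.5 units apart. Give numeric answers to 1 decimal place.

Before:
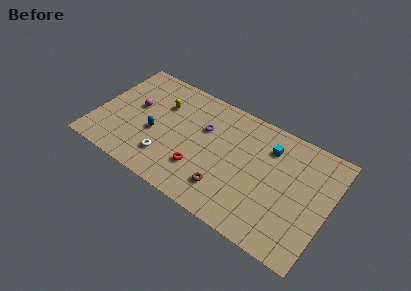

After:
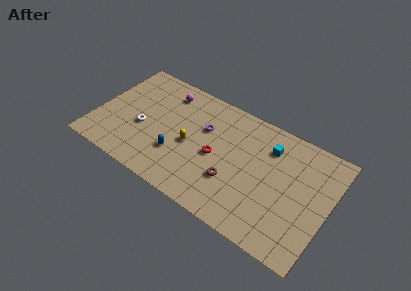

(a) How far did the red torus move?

2.0

The red torus moved from about (8.3, 2.7) to (9.3, 4.4), a distance of √(1.0² + 1.7²) ≈ 2.0.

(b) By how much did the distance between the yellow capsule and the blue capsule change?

-1.2

The distance was about 2.7 in the first image and 1.5 in the second, so they moved 1.2 units closer together.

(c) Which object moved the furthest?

the yellow capsule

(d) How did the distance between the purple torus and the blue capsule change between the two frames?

-0.6

They were about 4.2 units apart before and 3.6 after — 0.6 units closer together.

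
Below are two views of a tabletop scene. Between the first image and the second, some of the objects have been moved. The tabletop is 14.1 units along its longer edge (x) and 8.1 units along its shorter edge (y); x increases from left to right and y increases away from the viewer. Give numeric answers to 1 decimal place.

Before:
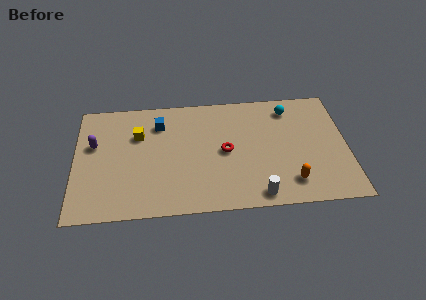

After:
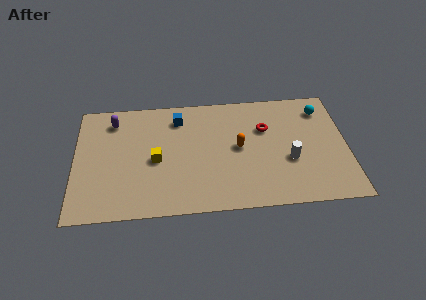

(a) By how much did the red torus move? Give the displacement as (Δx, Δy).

(2.1, 1.4)

The red torus started near (7.8, 4.0) and ended near (9.9, 5.4).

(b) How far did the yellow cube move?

2.0

From (3.3, 5.5) to (4.2, 3.7), the yellow cube covered √(0.9² + 1.8²) ≈ 2.0 units.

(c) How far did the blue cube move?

1.0

From (4.4, 6.2) to (5.4, 6.5), the blue cube covered √(1.0² + 0.3²) ≈ 1.0 units.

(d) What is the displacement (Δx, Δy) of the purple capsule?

(1.0, 1.6)

The purple capsule was at about (1.0, 5.0) and moved to about (2.0, 6.6).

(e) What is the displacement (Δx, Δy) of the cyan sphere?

(1.7, -0.2)

From the two frames, the cyan sphere sits at roughly (11.2, 6.7) before and (12.9, 6.5) after.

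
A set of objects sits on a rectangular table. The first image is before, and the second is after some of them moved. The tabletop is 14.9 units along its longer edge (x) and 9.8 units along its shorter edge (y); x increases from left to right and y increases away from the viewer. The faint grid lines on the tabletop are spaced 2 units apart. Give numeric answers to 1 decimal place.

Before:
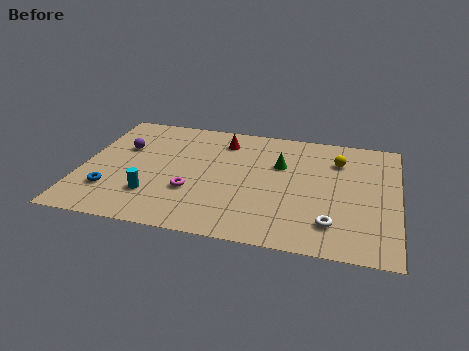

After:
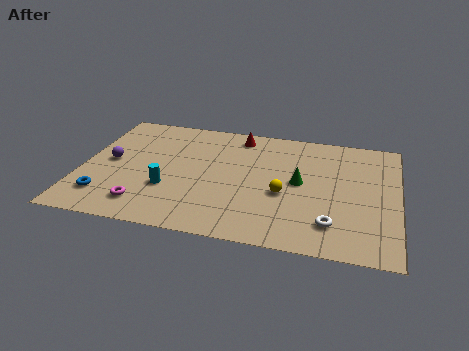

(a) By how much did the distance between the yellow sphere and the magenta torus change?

-1.0

They were about 7.8 units apart before and 6.8 after — 1.0 units closer together.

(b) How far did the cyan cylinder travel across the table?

1.0

The cyan cylinder was near (3.5, 2.6) before and (4.2, 3.3) after, so it travelled √(0.7² + 0.7²) ≈ 1.0 units.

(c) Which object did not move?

the white torus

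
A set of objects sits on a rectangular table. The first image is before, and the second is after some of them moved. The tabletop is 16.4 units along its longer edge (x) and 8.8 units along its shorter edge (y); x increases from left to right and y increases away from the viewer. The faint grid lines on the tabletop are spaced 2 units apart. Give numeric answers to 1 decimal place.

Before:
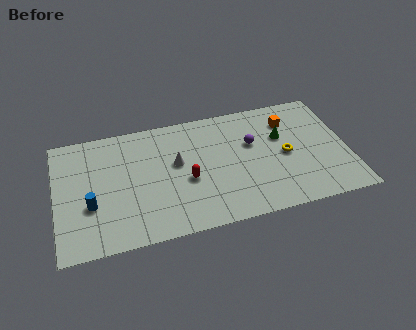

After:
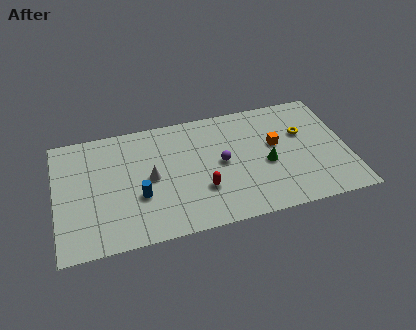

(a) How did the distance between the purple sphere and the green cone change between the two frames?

+0.9

The distance was about 1.7 in the first image and 2.6 in the second, so they moved 0.9 units further apart.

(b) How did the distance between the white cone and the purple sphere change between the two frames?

-0.3

Before: roughly 4.3 units apart; after: 4.0. That's 0.3 units closer together.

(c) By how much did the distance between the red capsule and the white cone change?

+1.7

The distance was about 1.5 in the first image and 3.2 in the second, so they moved 1.7 units further apart.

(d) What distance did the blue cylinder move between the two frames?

2.7

From (1.9, 3.2) to (4.6, 3.2), the blue cylinder covered √(2.7² + 0.0²) ≈ 2.7 units.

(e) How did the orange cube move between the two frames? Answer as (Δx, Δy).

(-0.9, -1.6)

From the two frames, the orange cube sits at roughly (13.3, 6.7) before and (12.4, 5.1) after.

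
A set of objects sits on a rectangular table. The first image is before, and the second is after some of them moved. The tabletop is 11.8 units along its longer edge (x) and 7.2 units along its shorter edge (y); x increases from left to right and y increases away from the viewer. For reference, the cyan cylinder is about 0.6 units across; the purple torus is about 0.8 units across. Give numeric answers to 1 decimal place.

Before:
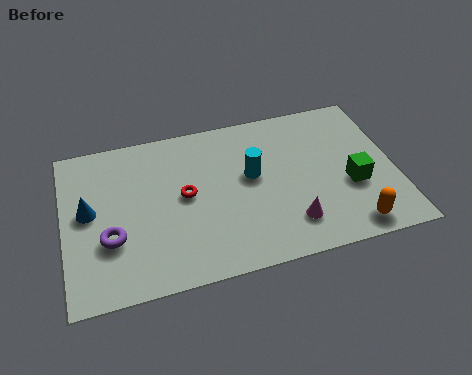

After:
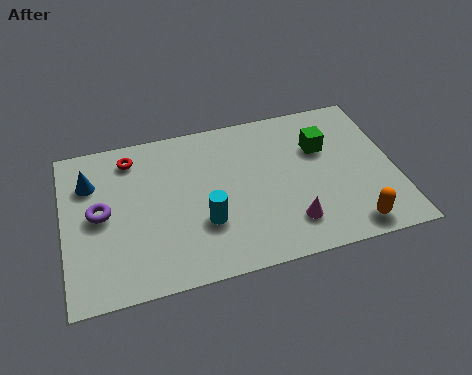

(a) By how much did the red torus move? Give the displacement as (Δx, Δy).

(-1.8, 2.2)

The red torus was at about (4.3, 3.8) and moved to about (2.5, 6.0).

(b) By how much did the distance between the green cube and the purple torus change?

-0.5

They were about 8.6 units apart before and 8.1 after — 0.5 units closer together.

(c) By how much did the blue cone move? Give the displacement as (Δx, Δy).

(0.1, 1.3)

The blue cone was at about (0.9, 3.9) and moved to about (1.0, 5.2).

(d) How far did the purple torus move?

1.2

From (1.6, 2.5) to (1.3, 3.7), the purple torus covered √(0.3² + 1.2²) ≈ 1.2 units.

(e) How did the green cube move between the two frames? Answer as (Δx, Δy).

(-0.9, 2.0)

The green cube was at about (10.2, 2.8) and moved to about (9.3, 4.8).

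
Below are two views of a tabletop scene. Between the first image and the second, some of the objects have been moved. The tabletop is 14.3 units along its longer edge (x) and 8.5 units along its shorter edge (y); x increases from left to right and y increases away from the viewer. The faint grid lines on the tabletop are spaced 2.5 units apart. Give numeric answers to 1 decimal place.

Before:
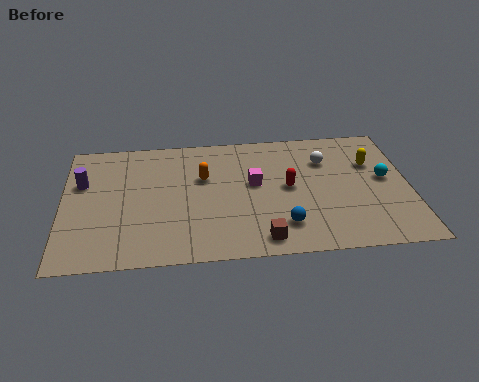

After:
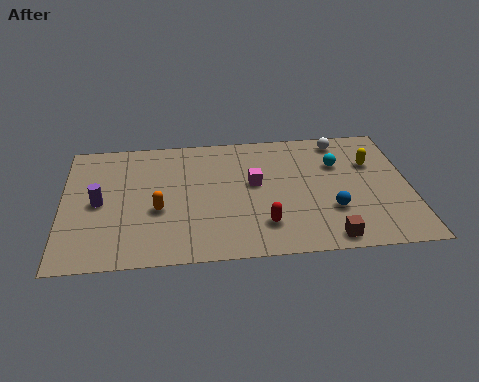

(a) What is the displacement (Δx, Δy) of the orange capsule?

(-1.9, -2.0)

The orange capsule started near (5.8, 5.4) and ended near (3.9, 3.4).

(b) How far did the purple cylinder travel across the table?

1.6

The purple cylinder moved from about (0.8, 5.5) to (1.5, 4.1), a distance of √(0.7² + 1.4²) ≈ 1.6.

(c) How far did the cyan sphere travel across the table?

2.2

From (13.3, 4.6) to (11.4, 5.8), the cyan sphere covered √(1.9² + 1.2²) ≈ 2.2 units.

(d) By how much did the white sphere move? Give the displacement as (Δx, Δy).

(0.7, 1.3)

The white sphere was at about (10.9, 6.1) and moved to about (11.6, 7.4).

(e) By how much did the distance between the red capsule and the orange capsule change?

+0.9

Before: roughly 3.6 units apart; after: 4.5. That's 0.9 units further apart.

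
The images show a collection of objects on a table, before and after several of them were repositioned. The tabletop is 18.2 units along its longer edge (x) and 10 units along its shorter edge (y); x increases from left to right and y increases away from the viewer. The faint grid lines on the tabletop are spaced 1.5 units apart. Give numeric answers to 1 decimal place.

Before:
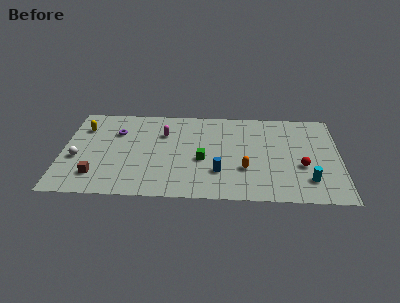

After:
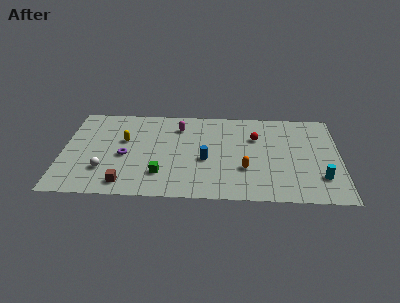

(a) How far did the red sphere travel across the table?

4.2

The red sphere moved from about (15.7, 3.8) to (12.7, 6.8), a distance of √(3.0² + 3.0²) ≈ 4.2.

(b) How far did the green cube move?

3.2

From (9.2, 4.2) to (6.5, 2.5), the green cube covered √(2.7² + 1.7²) ≈ 3.2 units.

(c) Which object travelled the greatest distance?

the red sphere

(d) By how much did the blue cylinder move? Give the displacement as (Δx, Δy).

(-0.9, 1.3)

The blue cylinder started near (10.3, 2.9) and ended near (9.4, 4.2).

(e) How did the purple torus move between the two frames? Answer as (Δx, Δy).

(0.6, -2.6)

The purple torus was at about (3.5, 7.0) and moved to about (4.1, 4.4).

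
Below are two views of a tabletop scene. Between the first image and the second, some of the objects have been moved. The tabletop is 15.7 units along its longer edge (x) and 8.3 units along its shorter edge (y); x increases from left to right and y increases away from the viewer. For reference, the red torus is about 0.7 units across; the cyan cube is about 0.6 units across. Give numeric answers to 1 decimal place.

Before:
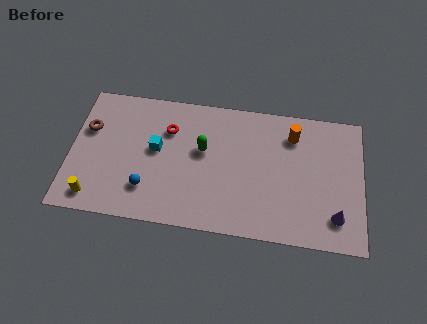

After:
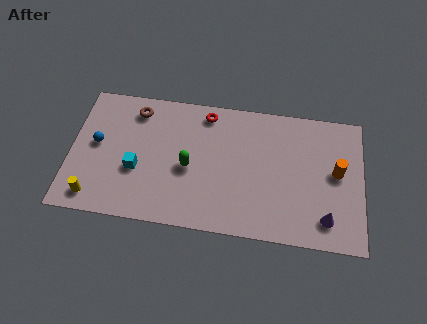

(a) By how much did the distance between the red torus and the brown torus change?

-0.5

Before: roughly 4.3 units apart; after: 3.8. That's 0.5 units closer together.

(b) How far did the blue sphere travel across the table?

3.7

The blue sphere was near (4.2, 2.1) before and (1.4, 4.5) after, so it travelled √(2.8² + 2.4²) ≈ 3.7 units.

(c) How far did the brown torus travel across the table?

2.9

From (0.9, 5.4) to (3.4, 6.9), the brown torus covered √(2.5² + 1.5²) ≈ 2.9 units.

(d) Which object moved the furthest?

the blue sphere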